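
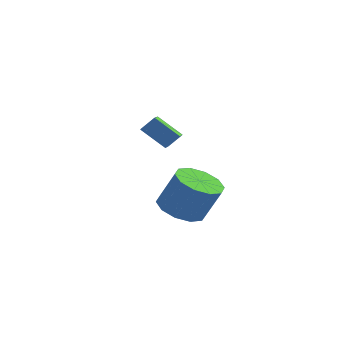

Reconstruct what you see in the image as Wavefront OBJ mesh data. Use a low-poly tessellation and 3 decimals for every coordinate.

v -2.892 2.349 -2.601
v -3.864 2.03 -1.751
v -3.37 3.144 -2.849
v -4.342 2.825 -1.999
v -2.518 2.755 -2.021
v -3.49 2.436 -1.171
v -2.996 3.55 -2.269
v -3.968 3.231 -1.419
v 0.306 -0.809 -3.961
v 1.18 -0.694 -4.389
v 1.868 -0.476 -2.927
v 0.994 -0.591 -2.499
v 0.919 -0.149 -4.348
v 1.606 0.069 -2.886
v 0.424 0.143 -4.159
v 1.111 0.362 -2.697
v -0.116 0.072 -3.894
v 0.571 0.291 -2.432
v -0.495 -0.336 -3.655
v 0.192 -0.117 -2.193
v -0.568 -0.924 -3.533
v 0.12 -0.706 -2.071
v -0.306 -1.469 -3.574
v 0.381 -1.251 -2.112
v 0.189 -1.762 -3.763
v 0.876 -1.543 -2.301
v 0.729 -1.691 -4.028
v 1.416 -1.472 -2.566
v 1.108 -1.283 -4.267
v 1.795 -1.064 -2.805
f 2 4 1
f 5 2 1
f 1 4 3
f 3 5 1
f 2 8 4
f 6 2 5
f 6 8 2
f 4 8 3
f 7 5 3
f 3 8 7
f 7 6 5
f 8 6 7
f 10 9 13
f 10 13 11
f 11 13 14
f 11 14 12
f 13 9 15
f 13 15 14
f 14 15 16
f 14 16 12
f 15 9 17
f 15 17 16
f 16 17 18
f 16 18 12
f 17 9 19
f 17 19 18
f 18 19 20
f 18 20 12
f 19 9 21
f 19 21 20
f 20 21 22
f 20 22 12
f 21 9 23
f 21 23 22
f 22 23 24
f 22 24 12
f 23 9 25
f 23 25 24
f 24 25 26
f 24 26 12
f 25 9 27
f 25 27 26
f 26 27 28
f 26 28 12
f 27 9 29
f 27 29 28
f 28 29 30
f 28 30 12
f 29 9 10
f 29 10 30
f 30 10 11
f 30 11 12



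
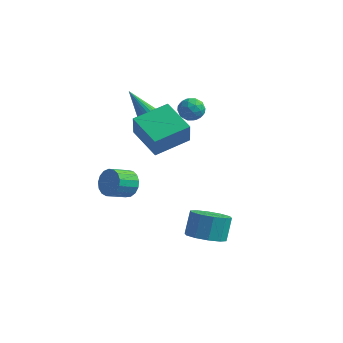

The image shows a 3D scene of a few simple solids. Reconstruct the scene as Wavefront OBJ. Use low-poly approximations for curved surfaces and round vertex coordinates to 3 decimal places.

v -3.444 2.671 1.294
v -3.153 3.171 1.546
v -4.476 2.369 3.086
v -3.367 3.279 1.441
v -3.595 3.283 1.311
v -3.796 3.181 1.177
v -3.936 2.99 1.064
v -3.991 2.745 0.991
v -3.952 2.487 0.97
v -3.824 2.261 1.005
v -3.631 2.106 1.09
v -3.406 2.048 1.211
v -3.187 2.099 1.345
v -3.012 2.248 1.471
v -2.912 2.471 1.566
v -2.904 2.728 1.615
v -2.99 2.976 1.607
v -3.043 -0.362 -2.204
v -2.328 -0.457 -1.682
v -2.882 -1.513 -1.115
v -3.597 -1.418 -1.636
v -2.585 -0.202 -1.458
v -3.139 -1.257 -0.891
v -2.947 0.017 -1.404
v -3.5 -1.039 -0.837
v -3.33 0.148 -1.534
v -3.884 -0.907 -0.967
v -3.648 0.163 -1.817
v -4.202 -0.892 -1.25
v -3.828 0.058 -2.188
v -4.382 -0.998 -1.621
v -3.827 -0.144 -2.564
v -4.381 -1.2 -1.996
v -3.647 -0.396 -2.856
v -4.201 -1.451 -2.289
v -3.329 -0.64 -2.999
v -3.883 -1.695 -2.432
v -2.945 -0.82 -2.96
v -3.499 -1.876 -2.393
v -2.583 -0.896 -2.748
v -3.137 -1.951 -2.181
v -2.327 -0.849 -2.411
v -2.881 -1.905 -1.843
v -2.235 -0.691 -2.026
v -2.789 -1.746 -1.459
v -1.54 3.271 2.567
v -0.794 3.518 2.714
v -1.086 2.122 2.186
v -0.34 2.369 2.333
v -0.846 2.245 2.938
v -1.127 2.955 3.174
v -0.753 2.685 1.726
v -1.034 3.395 1.962
v -0.308 3.155 2.194
v -0.366 2.883 2.944
v -1.514 2.757 1.956
v -1.572 2.485 2.706
v -1.207 3.495 2.674
v -0.673 2.145 2.226
v -0.971 2.072 2.582
v -0.532 2.217 2.668
v -1.403 3.165 2.945
v -0.965 3.309 3.031
v -0.995 2.561 3.163
v -0.915 2.331 1.869
v -0.477 2.475 1.955
v -1.348 3.423 2.232
v -0.909 3.568 2.318
v -0.885 3.079 1.737
v -0.483 3.427 2.455
v -0.216 2.752 2.231
v -0.458 2.938 1.874
v -0.623 3.355 2.013
v -0.517 3.267 2.895
v -0.25 2.592 2.671
v -0.547 2.519 3.027
v -0.712 2.937 3.166
v -0.231 3.054 2.59
v -1.63 3.048 2.229
v -1.363 2.373 2.005
v -1.168 2.703 1.734
v -1.333 3.121 1.873
v -1.664 2.888 2.669
v -1.397 2.213 2.445
v -1.257 2.285 2.887
v -1.422 2.702 3.026
v -1.649 2.586 2.31
v 3.154 -3.471 -2.298
v 4.147 -3.813 -2.047
v 4.079 -3.091 -0.792
v 3.086 -2.749 -1.042
v 4.205 -3.236 -2.377
v 4.137 -2.514 -1.121
v 3.861 -2.748 -2.676
v 3.794 -2.026 -1.42
v 3.248 -2.536 -2.83
v 3.18 -1.814 -1.575
v 2.598 -2.682 -2.782
v 2.53 -1.96 -1.526
v 2.161 -3.129 -2.548
v 2.093 -2.407 -1.293
v 2.103 -3.706 -2.219
v 2.035 -2.984 -0.963
v 2.446 -4.194 -1.92
v 2.379 -3.472 -0.664
v 3.06 -4.406 -1.765
v 2.992 -3.684 -0.51
v 3.71 -4.26 -1.814
v 3.642 -3.538 -0.558
v -3.361 0.841 1.055
v -3.071 0.289 2.507
v -2.258 2.65 1.524
v -1.968 2.098 2.976
v -1.552 -0.078 0.344
v -1.262 -0.63 1.796
v -0.449 1.731 0.813
v -0.159 1.179 2.265
f 2 1 4
f 2 4 3
f 4 1 5
f 4 5 3
f 5 1 6
f 5 6 3
f 6 1 7
f 6 7 3
f 7 1 8
f 7 8 3
f 8 1 9
f 8 9 3
f 9 1 10
f 9 10 3
f 10 1 11
f 10 11 3
f 11 1 12
f 11 12 3
f 12 1 13
f 12 13 3
f 13 1 14
f 13 14 3
f 14 1 15
f 14 15 3
f 15 1 16
f 15 16 3
f 16 1 17
f 16 17 3
f 17 1 2
f 17 2 3
f 19 18 22
f 19 22 20
f 20 22 23
f 20 23 21
f 22 18 24
f 22 24 23
f 23 24 25
f 23 25 21
f 24 18 26
f 24 26 25
f 25 26 27
f 25 27 21
f 26 18 28
f 26 28 27
f 27 28 29
f 27 29 21
f 28 18 30
f 28 30 29
f 29 30 31
f 29 31 21
f 30 18 32
f 30 32 31
f 31 32 33
f 31 33 21
f 32 18 34
f 32 34 33
f 33 34 35
f 33 35 21
f 34 18 36
f 34 36 35
f 35 36 37
f 35 37 21
f 36 18 38
f 36 38 37
f 37 38 39
f 37 39 21
f 38 18 40
f 38 40 39
f 39 40 41
f 39 41 21
f 40 18 42
f 40 42 41
f 41 42 43
f 41 43 21
f 42 18 44
f 42 44 43
f 43 44 45
f 43 45 21
f 44 18 19
f 44 19 45
f 45 19 20
f 45 20 21
f 46 83 62
f 83 57 86
f 62 86 51
f 83 86 62
f 46 62 58
f 62 51 63
f 58 63 47
f 62 63 58
f 46 58 67
f 58 47 68
f 67 68 53
f 58 68 67
f 46 67 79
f 67 53 82
f 79 82 56
f 67 82 79
f 46 79 83
f 79 56 87
f 83 87 57
f 79 87 83
f 47 63 74
f 63 51 77
f 74 77 55
f 63 77 74
f 51 86 64
f 86 57 85
f 64 85 50
f 86 85 64
f 57 87 84
f 87 56 80
f 84 80 48
f 87 80 84
f 56 82 81
f 82 53 69
f 81 69 52
f 82 69 81
f 53 68 73
f 68 47 70
f 73 70 54
f 68 70 73
f 49 75 61
f 75 55 76
f 61 76 50
f 75 76 61
f 49 61 59
f 61 50 60
f 59 60 48
f 61 60 59
f 49 59 66
f 59 48 65
f 66 65 52
f 59 65 66
f 49 66 71
f 66 52 72
f 71 72 54
f 66 72 71
f 49 71 75
f 71 54 78
f 75 78 55
f 71 78 75
f 50 76 64
f 76 55 77
f 64 77 51
f 76 77 64
f 48 60 84
f 60 50 85
f 84 85 57
f 60 85 84
f 52 65 81
f 65 48 80
f 81 80 56
f 65 80 81
f 54 72 73
f 72 52 69
f 73 69 53
f 72 69 73
f 55 78 74
f 78 54 70
f 74 70 47
f 78 70 74
f 89 88 92
f 89 92 90
f 90 92 93
f 90 93 91
f 92 88 94
f 92 94 93
f 93 94 95
f 93 95 91
f 94 88 96
f 94 96 95
f 95 96 97
f 95 97 91
f 96 88 98
f 96 98 97
f 97 98 99
f 97 99 91
f 98 88 100
f 98 100 99
f 99 100 101
f 99 101 91
f 100 88 102
f 100 102 101
f 101 102 103
f 101 103 91
f 102 88 104
f 102 104 103
f 103 104 105
f 103 105 91
f 104 88 106
f 104 106 105
f 105 106 107
f 105 107 91
f 106 88 108
f 106 108 107
f 107 108 109
f 107 109 91
f 108 88 89
f 108 89 109
f 109 89 90
f 109 90 91
f 111 113 110
f 114 111 110
f 110 113 112
f 112 114 110
f 111 117 113
f 115 111 114
f 115 117 111
f 113 117 112
f 116 114 112
f 112 117 116
f 116 115 114
f 117 115 116



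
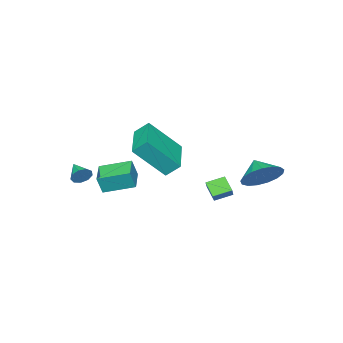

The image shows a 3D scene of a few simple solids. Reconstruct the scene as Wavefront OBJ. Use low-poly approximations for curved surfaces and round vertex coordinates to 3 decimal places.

v 1.451 -1.026 1.231
v 1.136 -0.438 1.835
v 0.416 0.025 -0.333
v 0.101 0.614 0.27
v 3.139 0.186 0.93
v 2.824 0.775 1.533
v 2.104 1.238 -0.635
v 1.789 1.826 -0.031
v -0.017 -1.999 -2.246
v 0.243 -2.133 -1.321
v 1.081 -1.239 -2.444
v 1.341 -1.373 -1.519
v 0.799 -3.287 -2.661
v 1.059 -3.421 -1.736
v 1.897 -2.527 -2.859
v 2.157 -2.661 -1.934
v 2.893 -2.913 -1.541
v 3.112 -3.197 -1.944
v 2.447 -3.767 -1.179
v 3.34 -3.194 -1.654
v 3.36 -3.059 -1.311
v 3.161 -2.855 -1.075
v 2.837 -2.679 -1.057
v 2.54 -2.611 -1.266
v 2.408 -2.685 -1.603
v 2.503 -2.865 -1.911
v 2.781 -3.068 -2.046
v -2.739 3.081 -1.975
v -2.153 3.448 -1.158
v -3.181 2.299 -1.305
v -2.587 3.719 -1.129
v -3.056 3.843 -1.293
v -3.452 3.793 -1.614
v -3.685 3.579 -2.017
v -3.701 3.252 -2.41
v -3.497 2.885 -2.704
v -3.119 2.563 -2.83
v -2.654 2.36 -2.761
v -2.209 2.322 -2.511
v -1.885 2.458 -2.138
v -1.756 2.737 -1.728
v -1.853 3.094 -1.374
v -2.901 0.269 -4.432
v -3.171 -0.349 -3.805
v -3.584 0.883 -4.12
v -3.853 0.265 -3.493
v -2.287 0.635 -3.807
v -2.556 0.017 -3.18
v -2.969 1.249 -3.495
v -3.239 0.631 -2.868
f 2 4 1
f 5 2 1
f 1 4 3
f 3 5 1
f 2 8 4
f 6 2 5
f 6 8 2
f 4 8 3
f 7 5 3
f 3 8 7
f 7 6 5
f 8 6 7
f 10 12 9
f 13 10 9
f 9 12 11
f 11 13 9
f 10 16 12
f 14 10 13
f 14 16 10
f 12 16 11
f 15 13 11
f 11 16 15
f 15 14 13
f 16 14 15
f 18 17 20
f 18 20 19
f 20 17 21
f 20 21 19
f 21 17 22
f 21 22 19
f 22 17 23
f 22 23 19
f 23 17 24
f 23 24 19
f 24 17 25
f 24 25 19
f 25 17 26
f 25 26 19
f 26 17 27
f 26 27 19
f 27 17 18
f 27 18 19
f 29 28 31
f 29 31 30
f 31 28 32
f 31 32 30
f 32 28 33
f 32 33 30
f 33 28 34
f 33 34 30
f 34 28 35
f 34 35 30
f 35 28 36
f 35 36 30
f 36 28 37
f 36 37 30
f 37 28 38
f 37 38 30
f 38 28 39
f 38 39 30
f 39 28 40
f 39 40 30
f 40 28 41
f 40 41 30
f 41 28 42
f 41 42 30
f 42 28 29
f 42 29 30
f 44 46 43
f 47 44 43
f 43 46 45
f 45 47 43
f 44 50 46
f 48 44 47
f 48 50 44
f 46 50 45
f 49 47 45
f 45 50 49
f 49 48 47
f 50 48 49



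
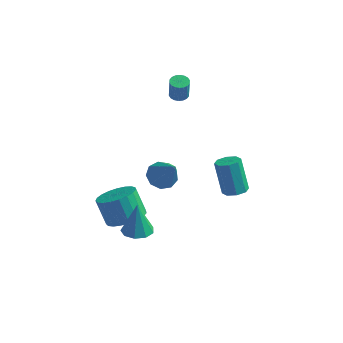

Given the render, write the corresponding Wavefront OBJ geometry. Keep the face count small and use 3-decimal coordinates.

v -1.51 -3.289 -3.709
v -0.839 -3.753 -3.628
v -1.59 -3.091 -1.911
v -0.694 -3.214 -3.681
v -0.931 -2.71 -3.747
v -1.439 -2.477 -3.795
v -1.98 -2.624 -3.803
v -2.301 -3.082 -3.767
v -2.252 -3.637 -3.703
v -1.856 -4.03 -3.642
v -1.298 -4.075 -3.613
v -2.839 -1.753 -4.522
v -2.286 -2.55 -4.07
v -2.989 -2.264 -2.707
v -3.541 -1.467 -3.158
v -2.017 -2.202 -4.004
v -2.72 -1.916 -2.641
v -1.89 -1.777 -4.028
v -2.592 -1.491 -2.664
v -1.927 -1.347 -4.137
v -2.629 -1.061 -2.774
v -2.121 -0.987 -4.312
v -2.824 -0.701 -2.949
v -2.44 -0.76 -4.524
v -3.142 -0.474 -3.161
v -2.827 -0.705 -4.736
v -3.53 -0.419 -3.372
v -3.217 -0.83 -4.91
v -3.919 -0.544 -3.547
v -3.541 -1.116 -5.017
v -4.244 -0.83 -3.654
v -3.744 -1.511 -5.039
v -4.446 -1.225 -3.675
v -3.79 -1.949 -4.971
v -4.493 -1.663 -3.608
v -3.672 -2.352 -4.825
v -4.374 -2.066 -3.462
v -3.41 -2.652 -4.627
v -4.112 -2.366 -3.264
v -3.049 -2.796 -4.411
v -3.751 -2.51 -3.048
v -2.651 -2.76 -4.214
v -3.354 -2.474 -2.85
v -2.405 3.705 1.188
v -1.978 4.002 1.193
v -1.848 3.792 2.398
v -2.275 3.495 2.392
v -2.147 4.154 1.238
v -2.017 3.944 2.443
v -2.367 4.217 1.273
v -2.237 4.007 2.478
v -2.595 4.178 1.291
v -2.465 3.968 2.495
v -2.785 4.046 1.288
v -2.655 3.836 2.493
v -2.899 3.846 1.266
v -2.769 3.636 2.47
v -2.916 3.619 1.228
v -2.786 3.408 2.433
v -2.832 3.408 1.182
v -2.702 3.198 2.387
v -2.663 3.256 1.137
v -2.533 3.046 2.342
v -2.443 3.193 1.102
v -2.313 2.983 2.307
v -2.215 3.232 1.085
v -2.085 3.022 2.289
v -2.025 3.364 1.087
v -1.895 3.154 2.292
v -1.911 3.564 1.11
v -1.781 3.354 2.314
v -1.894 3.792 1.147
v -1.764 3.581 2.352
v 1.978 0.713 -2.614
v 2.548 1.066 -2.499
v 1.951 1.44 -0.691
v 1.382 1.087 -0.806
v 2.164 1.363 -2.687
v 1.567 1.737 -0.879
v 1.672 1.279 -2.832
v 1.075 1.653 -1.025
v 1.359 0.864 -2.85
v 0.762 1.238 -1.042
v 1.409 0.36 -2.729
v 0.812 0.734 -0.921
v 1.793 0.063 -2.541
v 1.196 0.437 -0.733
v 2.285 0.147 -2.395
v 1.688 0.521 -0.588
v 2.598 0.562 -2.378
v 2.001 0.936 -0.57
v -2.169 1.076 -3.171
v -1.544 0.81 -3.698
v -1.091 0.324 -1.509
v -1.436 1.36 -3.519
v -1.671 1.777 -3.177
v -2.14 1.866 -2.833
v -2.622 1.586 -2.647
v -2.893 1.067 -2.706
v -2.825 0.552 -2.983
v -2.45 0.283 -3.348
v -1.944 0.385 -3.63
f 2 1 4
f 2 4 3
f 4 1 5
f 4 5 3
f 5 1 6
f 5 6 3
f 6 1 7
f 6 7 3
f 7 1 8
f 7 8 3
f 8 1 9
f 8 9 3
f 9 1 10
f 9 10 3
f 10 1 11
f 10 11 3
f 11 1 2
f 11 2 3
f 13 12 16
f 13 16 14
f 14 16 17
f 14 17 15
f 16 12 18
f 16 18 17
f 17 18 19
f 17 19 15
f 18 12 20
f 18 20 19
f 19 20 21
f 19 21 15
f 20 12 22
f 20 22 21
f 21 22 23
f 21 23 15
f 22 12 24
f 22 24 23
f 23 24 25
f 23 25 15
f 24 12 26
f 24 26 25
f 25 26 27
f 25 27 15
f 26 12 28
f 26 28 27
f 27 28 29
f 27 29 15
f 28 12 30
f 28 30 29
f 29 30 31
f 29 31 15
f 30 12 32
f 30 32 31
f 31 32 33
f 31 33 15
f 32 12 34
f 32 34 33
f 33 34 35
f 33 35 15
f 34 12 36
f 34 36 35
f 35 36 37
f 35 37 15
f 36 12 38
f 36 38 37
f 37 38 39
f 37 39 15
f 38 12 40
f 38 40 39
f 39 40 41
f 39 41 15
f 40 12 42
f 40 42 41
f 41 42 43
f 41 43 15
f 42 12 13
f 42 13 43
f 43 13 14
f 43 14 15
f 45 44 48
f 45 48 46
f 46 48 49
f 46 49 47
f 48 44 50
f 48 50 49
f 49 50 51
f 49 51 47
f 50 44 52
f 50 52 51
f 51 52 53
f 51 53 47
f 52 44 54
f 52 54 53
f 53 54 55
f 53 55 47
f 54 44 56
f 54 56 55
f 55 56 57
f 55 57 47
f 56 44 58
f 56 58 57
f 57 58 59
f 57 59 47
f 58 44 60
f 58 60 59
f 59 60 61
f 59 61 47
f 60 44 62
f 60 62 61
f 61 62 63
f 61 63 47
f 62 44 64
f 62 64 63
f 63 64 65
f 63 65 47
f 64 44 66
f 64 66 65
f 65 66 67
f 65 67 47
f 66 44 68
f 66 68 67
f 67 68 69
f 67 69 47
f 68 44 70
f 68 70 69
f 69 70 71
f 69 71 47
f 70 44 72
f 70 72 71
f 71 72 73
f 71 73 47
f 72 44 45
f 72 45 73
f 73 45 46
f 73 46 47
f 75 74 78
f 75 78 76
f 76 78 79
f 76 79 77
f 78 74 80
f 78 80 79
f 79 80 81
f 79 81 77
f 80 74 82
f 80 82 81
f 81 82 83
f 81 83 77
f 82 74 84
f 82 84 83
f 83 84 85
f 83 85 77
f 84 74 86
f 84 86 85
f 85 86 87
f 85 87 77
f 86 74 88
f 86 88 87
f 87 88 89
f 87 89 77
f 88 74 90
f 88 90 89
f 89 90 91
f 89 91 77
f 90 74 75
f 90 75 91
f 91 75 76
f 91 76 77
f 93 92 95
f 93 95 94
f 95 92 96
f 95 96 94
f 96 92 97
f 96 97 94
f 97 92 98
f 97 98 94
f 98 92 99
f 98 99 94
f 99 92 100
f 99 100 94
f 100 92 101
f 100 101 94
f 101 92 102
f 101 102 94
f 102 92 93
f 102 93 94



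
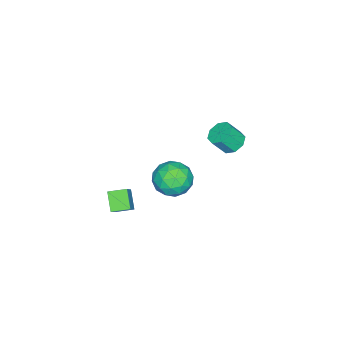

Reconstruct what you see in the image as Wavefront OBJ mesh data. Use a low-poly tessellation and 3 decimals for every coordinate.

v 1.238 -2.556 -4.902
v 0.569 -3.094 -4.121
v 0.778 -1.722 -4.72
v 0.11 -2.259 -3.939
v 2.17 -2.261 -3.901
v 1.502 -2.798 -3.12
v 1.711 -1.426 -3.719
v 1.042 -1.964 -2.938
v -0.219 3.057 1.821
v 0.389 2.974 1.483
v 0.806 2.46 2.362
v 0.199 2.543 2.699
v 0.369 3.432 1.761
v 0.787 2.918 2.639
v 0.005 3.67 2.073
v 0.423 3.156 2.952
v -0.49 3.549 2.238
v -0.072 3.036 3.116
v -0.826 3.14 2.158
v -0.409 2.626 3.037
v -0.807 2.682 1.881
v -0.389 2.168 2.759
v -0.443 2.444 1.568
v -0.025 1.93 2.447
v 0.052 2.564 1.404
v 0.47 2.051 2.282
v -1.725 -0.206 -2.996
v -1.116 0.266 -2.22
v -0.284 -1.006 -3.64
v 0.325 -0.534 -2.864
v -0.4 -1.308 -2.595
v -1.29 -0.813 -2.197
v -0.11 0.073 -3.663
v -1 0.568 -3.265
v -0.118 0.438 -2.632
v -0.297 -0.415 -1.972
v -1.103 -0.325 -3.888
v -1.282 -1.178 -3.228
v -1.547 0.1 -2.551
v 0.147 -0.84 -3.309
v -0.279 -1.295 -3.151
v 0.079 -1.018 -2.695
v -1.649 -0.534 -2.538
v -1.291 -0.257 -2.082
v -0.871 -1.182 -2.303
v -0.109 -0.483 -3.778
v 0.249 -0.206 -3.322
v -1.479 0.278 -3.165
v -1.121 0.555 -2.709
v -0.529 0.442 -3.557
v -0.602 0.479 -2.337
v 0.245 0.009 -2.716
v -0.011 0.366 -3.186
v -0.534 0.656 -2.952
v -0.707 -0.023 -1.95
v 0.139 -0.493 -2.328
v -0.287 -0.948 -2.17
v -0.81 -0.657 -1.936
v -0.121 0.079 -2.192
v -1.539 -0.247 -3.532
v -0.693 -0.717 -3.91
v -0.59 -0.083 -3.924
v -1.113 0.208 -3.69
v -1.645 -0.749 -3.144
v -0.798 -1.219 -3.523
v -0.866 -1.396 -2.908
v -1.389 -1.106 -2.674
v -1.279 -0.819 -3.668
f 2 4 1
f 5 2 1
f 1 4 3
f 3 5 1
f 2 8 4
f 6 2 5
f 6 8 2
f 4 8 3
f 7 5 3
f 3 8 7
f 7 6 5
f 8 6 7
f 10 9 13
f 10 13 11
f 11 13 14
f 11 14 12
f 13 9 15
f 13 15 14
f 14 15 16
f 14 16 12
f 15 9 17
f 15 17 16
f 16 17 18
f 16 18 12
f 17 9 19
f 17 19 18
f 18 19 20
f 18 20 12
f 19 9 21
f 19 21 20
f 20 21 22
f 20 22 12
f 21 9 23
f 21 23 22
f 22 23 24
f 22 24 12
f 23 9 25
f 23 25 24
f 24 25 26
f 24 26 12
f 25 9 10
f 25 10 26
f 26 10 11
f 26 11 12
f 27 64 43
f 64 38 67
f 43 67 32
f 64 67 43
f 27 43 39
f 43 32 44
f 39 44 28
f 43 44 39
f 27 39 48
f 39 28 49
f 48 49 34
f 39 49 48
f 27 48 60
f 48 34 63
f 60 63 37
f 48 63 60
f 27 60 64
f 60 37 68
f 64 68 38
f 60 68 64
f 28 44 55
f 44 32 58
f 55 58 36
f 44 58 55
f 32 67 45
f 67 38 66
f 45 66 31
f 67 66 45
f 38 68 65
f 68 37 61
f 65 61 29
f 68 61 65
f 37 63 62
f 63 34 50
f 62 50 33
f 63 50 62
f 34 49 54
f 49 28 51
f 54 51 35
f 49 51 54
f 30 56 42
f 56 36 57
f 42 57 31
f 56 57 42
f 30 42 40
f 42 31 41
f 40 41 29
f 42 41 40
f 30 40 47
f 40 29 46
f 47 46 33
f 40 46 47
f 30 47 52
f 47 33 53
f 52 53 35
f 47 53 52
f 30 52 56
f 52 35 59
f 56 59 36
f 52 59 56
f 31 57 45
f 57 36 58
f 45 58 32
f 57 58 45
f 29 41 65
f 41 31 66
f 65 66 38
f 41 66 65
f 33 46 62
f 46 29 61
f 62 61 37
f 46 61 62
f 35 53 54
f 53 33 50
f 54 50 34
f 53 50 54
f 36 59 55
f 59 35 51
f 55 51 28
f 59 51 55



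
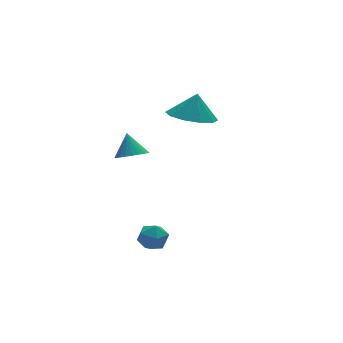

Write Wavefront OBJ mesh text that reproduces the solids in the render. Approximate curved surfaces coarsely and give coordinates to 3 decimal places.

v -2.199 -1.061 -2.465
v -1.867 -0.502 -2.517
v -1.533 -1.518 -3.143
v -1.201 -0.959 -3.195
v -1.185 -1.297 -2.638
v -1.597 -1.015 -2.219
v -1.803 -1.005 -3.441
v -2.215 -0.723 -3.022
v -1.623 -0.467 -3.12
v -1.241 -0.648 -2.623
v -2.159 -1.372 -3.037
v -1.777 -1.553 -2.54
v -0.953 2.892 -0.91
v -0.435 2.528 -0.693
v -0.927 3.468 -0.01
v -0.312 2.72 -0.82
v -0.287 2.939 -0.961
v -0.363 3.151 -1.094
v -0.529 3.323 -1.199
v -0.76 3.429 -1.26
v -1.02 3.454 -1.268
v -1.27 3.393 -1.222
v -1.472 3.256 -1.128
v -1.595 3.063 -1.001
v -1.62 2.844 -0.86
v -1.543 2.633 -0.727
v -1.377 2.46 -0.622
v -1.146 2.354 -0.56
v -0.886 2.329 -0.552
v -0.636 2.39 -0.599
v 1.884 3.75 0.119
v 2.8 3.3 -0.08
v 2.216 3.95 1.201
v 2.854 3.927 -0.212
v 2.536 4.486 -0.218
v 1.97 4.764 -0.096
v 1.37 4.654 0.109
v 0.967 4.199 0.317
v 0.914 3.573 0.45
v 1.231 3.014 0.456
v 1.797 2.736 0.333
v 2.397 2.845 0.129
f 1 12 6
f 1 6 2
f 1 2 8
f 1 8 11
f 1 11 12
f 2 6 10
f 6 12 5
f 12 11 3
f 11 8 7
f 8 2 9
f 4 10 5
f 4 5 3
f 4 3 7
f 4 7 9
f 4 9 10
f 5 10 6
f 3 5 12
f 7 3 11
f 9 7 8
f 10 9 2
f 14 13 16
f 14 16 15
f 16 13 17
f 16 17 15
f 17 13 18
f 17 18 15
f 18 13 19
f 18 19 15
f 19 13 20
f 19 20 15
f 20 13 21
f 20 21 15
f 21 13 22
f 21 22 15
f 22 13 23
f 22 23 15
f 23 13 24
f 23 24 15
f 24 13 25
f 24 25 15
f 25 13 26
f 25 26 15
f 26 13 27
f 26 27 15
f 27 13 28
f 27 28 15
f 28 13 29
f 28 29 15
f 29 13 30
f 29 30 15
f 30 13 14
f 30 14 15
f 32 31 34
f 32 34 33
f 34 31 35
f 34 35 33
f 35 31 36
f 35 36 33
f 36 31 37
f 36 37 33
f 37 31 38
f 37 38 33
f 38 31 39
f 38 39 33
f 39 31 40
f 39 40 33
f 40 31 41
f 40 41 33
f 41 31 42
f 41 42 33
f 42 31 32
f 42 32 33



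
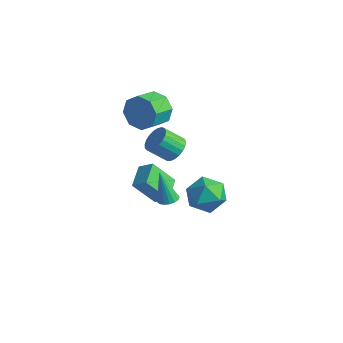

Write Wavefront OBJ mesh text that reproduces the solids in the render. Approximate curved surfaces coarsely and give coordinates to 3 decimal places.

v 2.119 1.758 2.041
v 2.892 1.505 2.848
v 2.068 -0.025 1.532
v 2.841 -0.278 2.339
v 1.78 0.036 2.639
v 1.812 1.137 2.954
v 3.148 0.343 1.426
v 3.18 1.444 1.741
v 3.528 0.63 2.468
v 2.682 0.441 3.218
v 2.278 1.039 1.162
v 1.432 0.85 1.912
v 0.113 0.448 0.513
v 0.566 0.102 0.623
v -0.413 0.352 2.367
v 0.665 0.358 0.665
v 0.639 0.634 0.671
v 0.492 0.868 0.642
v 0.258 1.005 0.582
v -0.009 1.014 0.507
v -0.248 0.894 0.433
v -0.404 0.672 0.377
v -0.442 0.398 0.353
v -0.353 0.135 0.365
v -0.157 -0.056 0.41
v 0.101 -0.131 0.48
v 0.362 -0.074 0.557
v -3.991 3.616 3.502
v -3.579 3.974 4.445
v -3.437 2.662 4.881
v -3.849 2.304 3.938
v -4.409 3.892 4.47
v -4.266 2.58 4.906
v -4.994 3.648 3.928
v -4.851 2.336 4.364
v -4.992 3.385 3.136
v -4.849 2.073 3.572
v -4.403 3.258 2.559
v -4.261 1.946 2.995
v -3.574 3.34 2.534
v -3.431 2.028 2.97
v -2.989 3.584 3.076
v -2.846 2.272 3.512
v -2.991 3.847 3.868
v -2.848 2.535 4.304
v -1.768 1.334 -1.475
v -2.476 0.404 0.01
v -2.475 2.501 -1.081
v -3.183 1.571 0.404
v -1.017 1.609 -0.944
v -1.725 0.679 0.541
v -1.724 2.776 -0.55
v -2.432 1.846 0.935
v -1.666 2.717 2.044
v -0.961 2.568 2.435
v -1.629 1.795 3.347
v -2.334 1.943 2.956
v -1.071 2.85 2.592
v -1.739 2.077 3.505
v -1.285 3.108 2.655
v -1.953 2.335 3.567
v -1.564 3.299 2.612
v -2.232 2.526 3.524
v -1.861 3.389 2.471
v -2.529 2.616 3.383
v -2.124 3.363 2.256
v -2.792 2.589 3.168
v -2.308 3.225 2.004
v -2.976 2.451 2.916
v -2.381 2.999 1.759
v -3.049 2.226 2.672
v -2.331 2.724 1.564
v -2.999 1.951 2.476
v -2.165 2.448 1.451
v -2.833 1.675 2.363
v -1.913 2.219 1.441
v -2.581 1.445 2.353
v -1.618 2.075 1.535
v -2.286 1.302 2.448
v -1.332 2.043 1.717
v -2 1.269 2.63
v -1.103 2.127 1.956
v -1.771 1.353 2.868
v -0.972 2.313 2.21
v -1.64 1.539 3.122
f 1 12 6
f 1 6 2
f 1 2 8
f 1 8 11
f 1 11 12
f 2 6 10
f 6 12 5
f 12 11 3
f 11 8 7
f 8 2 9
f 4 10 5
f 4 5 3
f 4 3 7
f 4 7 9
f 4 9 10
f 5 10 6
f 3 5 12
f 7 3 11
f 9 7 8
f 10 9 2
f 14 13 16
f 14 16 15
f 16 13 17
f 16 17 15
f 17 13 18
f 17 18 15
f 18 13 19
f 18 19 15
f 19 13 20
f 19 20 15
f 20 13 21
f 20 21 15
f 21 13 22
f 21 22 15
f 22 13 23
f 22 23 15
f 23 13 24
f 23 24 15
f 24 13 25
f 24 25 15
f 25 13 26
f 25 26 15
f 26 13 27
f 26 27 15
f 27 13 14
f 27 14 15
f 29 28 32
f 29 32 30
f 30 32 33
f 30 33 31
f 32 28 34
f 32 34 33
f 33 34 35
f 33 35 31
f 34 28 36
f 34 36 35
f 35 36 37
f 35 37 31
f 36 28 38
f 36 38 37
f 37 38 39
f 37 39 31
f 38 28 40
f 38 40 39
f 39 40 41
f 39 41 31
f 40 28 42
f 40 42 41
f 41 42 43
f 41 43 31
f 42 28 44
f 42 44 43
f 43 44 45
f 43 45 31
f 44 28 29
f 44 29 45
f 45 29 30
f 45 30 31
f 47 49 46
f 50 47 46
f 46 49 48
f 48 50 46
f 47 53 49
f 51 47 50
f 51 53 47
f 49 53 48
f 52 50 48
f 48 53 52
f 52 51 50
f 53 51 52
f 55 54 58
f 55 58 56
f 56 58 59
f 56 59 57
f 58 54 60
f 58 60 59
f 59 60 61
f 59 61 57
f 60 54 62
f 60 62 61
f 61 62 63
f 61 63 57
f 62 54 64
f 62 64 63
f 63 64 65
f 63 65 57
f 64 54 66
f 64 66 65
f 65 66 67
f 65 67 57
f 66 54 68
f 66 68 67
f 67 68 69
f 67 69 57
f 68 54 70
f 68 70 69
f 69 70 71
f 69 71 57
f 70 54 72
f 70 72 71
f 71 72 73
f 71 73 57
f 72 54 74
f 72 74 73
f 73 74 75
f 73 75 57
f 74 54 76
f 74 76 75
f 75 76 77
f 75 77 57
f 76 54 78
f 76 78 77
f 77 78 79
f 77 79 57
f 78 54 80
f 78 80 79
f 79 80 81
f 79 81 57
f 80 54 82
f 80 82 81
f 81 82 83
f 81 83 57
f 82 54 84
f 82 84 83
f 83 84 85
f 83 85 57
f 84 54 55
f 84 55 85
f 85 55 56
f 85 56 57



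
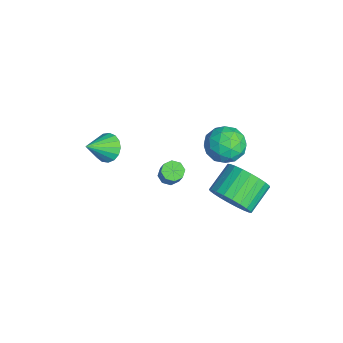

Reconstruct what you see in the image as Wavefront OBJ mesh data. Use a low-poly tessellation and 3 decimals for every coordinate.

v -0.994 2.756 0.654
v -0.102 2.852 1.202
v -0.938 1.068 0.858
v -0.046 1.164 1.406
v -0.952 1.51 1.811
v -0.987 2.554 1.685
v -0.053 1.366 0.375
v -0.088 2.41 0.249
v 0.479 1.993 1.03
v -0.076 2.082 1.918
v -0.964 1.838 0.142
v -1.519 1.927 1.03
v -0.553 2.952 0.91
v -0.487 0.968 1.15
v -1.02 1.171 1.388
v -0.496 1.228 1.711
v -1.073 2.777 1.194
v -0.549 2.833 1.517
v -1.049 2.045 1.875
v -0.491 1.087 0.543
v 0.033 1.143 0.866
v -0.544 2.692 0.349
v -0.02 2.749 0.672
v 0.009 1.875 0.185
v 0.313 2.504 1.131
v 0.346 1.511 1.251
v 0.342 1.631 0.645
v 0.322 2.244 0.571
v -0.014 2.556 1.653
v 0.019 1.564 1.773
v -0.514 1.767 2.011
v -0.534 2.381 1.937
v 0.328 2.051 1.552
v -1.059 2.356 0.287
v -1.026 1.364 0.407
v -0.506 1.539 0.123
v -0.526 2.153 0.049
v -1.386 2.409 0.809
v -1.353 1.416 0.929
v -1.362 1.676 1.489
v -1.382 2.289 1.415
v -1.368 1.869 0.508
v 3.15 1.396 0.793
v 3.81 1.331 1.67
v 2.911 2.359 2.424
v 2.25 2.424 1.547
v 3.993 1.651 1.451
v 3.094 2.68 2.205
v 4.048 1.933 1.132
v 3.149 2.961 1.885
v 3.966 2.133 0.761
v 3.066 3.161 1.515
v 3.759 2.22 0.395
v 2.86 3.249 1.149
v 3.46 2.183 0.09
v 2.561 3.211 0.843
v 3.114 2.025 -0.108
v 2.214 3.053 0.645
v 2.773 1.771 -0.169
v 1.873 2.8 0.584
v 2.489 1.461 -0.084
v 1.59 2.489 0.67
v 2.306 1.14 0.135
v 1.407 2.169 0.889
v 2.251 0.859 0.455
v 1.352 1.887 1.208
v 2.334 0.659 0.825
v 1.434 1.687 1.579
v 2.54 0.571 1.191
v 1.641 1.6 1.945
v 2.839 0.609 1.497
v 1.94 1.637 2.25
v 3.186 0.767 1.695
v 2.286 1.795 2.448
v 3.527 1.02 1.756
v 2.627 2.049 2.509
v 0.044 -0.722 -0.174
v 0.51 -0.748 -0.465
v 1.142 -0.705 0.542
v 0.676 -0.678 0.834
v 0.382 -0.352 -0.402
v 1.014 -0.309 0.606
v 0.056 -0.173 -0.205
v 0.688 -0.129 0.802
v -0.277 -0.315 0.01
v 0.355 -0.271 1.017
v -0.422 -0.695 0.118
v 0.21 -0.652 1.125
v -0.294 -1.091 0.054
v 0.338 -1.048 1.062
v 0.032 -1.271 -0.142
v 0.664 -1.227 0.865
v 0.365 -1.129 -0.357
v 0.997 -1.085 0.65
v -2.283 -3.202 -0.035
v -1.884 -3.526 -0.648
v -1.697 -4.278 0.915
v -1.639 -3.268 -0.506
v -1.542 -2.995 -0.256
v -1.615 -2.769 0.044
v -1.84 -2.642 0.327
v -2.167 -2.644 0.526
v -2.52 -2.773 0.597
v -2.819 -3.001 0.523
v -2.995 -3.275 0.322
v -3.008 -3.532 0.038
v -2.854 -3.713 -0.262
v -2.57 -3.778 -0.51
v -2.22 -3.71 -0.65
f 1 38 17
f 38 12 41
f 17 41 6
f 38 41 17
f 1 17 13
f 17 6 18
f 13 18 2
f 17 18 13
f 1 13 22
f 13 2 23
f 22 23 8
f 13 23 22
f 1 22 34
f 22 8 37
f 34 37 11
f 22 37 34
f 1 34 38
f 34 11 42
f 38 42 12
f 34 42 38
f 2 18 29
f 18 6 32
f 29 32 10
f 18 32 29
f 6 41 19
f 41 12 40
f 19 40 5
f 41 40 19
f 12 42 39
f 42 11 35
f 39 35 3
f 42 35 39
f 11 37 36
f 37 8 24
f 36 24 7
f 37 24 36
f 8 23 28
f 23 2 25
f 28 25 9
f 23 25 28
f 4 30 16
f 30 10 31
f 16 31 5
f 30 31 16
f 4 16 14
f 16 5 15
f 14 15 3
f 16 15 14
f 4 14 21
f 14 3 20
f 21 20 7
f 14 20 21
f 4 21 26
f 21 7 27
f 26 27 9
f 21 27 26
f 4 26 30
f 26 9 33
f 30 33 10
f 26 33 30
f 5 31 19
f 31 10 32
f 19 32 6
f 31 32 19
f 3 15 39
f 15 5 40
f 39 40 12
f 15 40 39
f 7 20 36
f 20 3 35
f 36 35 11
f 20 35 36
f 9 27 28
f 27 7 24
f 28 24 8
f 27 24 28
f 10 33 29
f 33 9 25
f 29 25 2
f 33 25 29
f 44 43 47
f 44 47 45
f 45 47 48
f 45 48 46
f 47 43 49
f 47 49 48
f 48 49 50
f 48 50 46
f 49 43 51
f 49 51 50
f 50 51 52
f 50 52 46
f 51 43 53
f 51 53 52
f 52 53 54
f 52 54 46
f 53 43 55
f 53 55 54
f 54 55 56
f 54 56 46
f 55 43 57
f 55 57 56
f 56 57 58
f 56 58 46
f 57 43 59
f 57 59 58
f 58 59 60
f 58 60 46
f 59 43 61
f 59 61 60
f 60 61 62
f 60 62 46
f 61 43 63
f 61 63 62
f 62 63 64
f 62 64 46
f 63 43 65
f 63 65 64
f 64 65 66
f 64 66 46
f 65 43 67
f 65 67 66
f 66 67 68
f 66 68 46
f 67 43 69
f 67 69 68
f 68 69 70
f 68 70 46
f 69 43 71
f 69 71 70
f 70 71 72
f 70 72 46
f 71 43 73
f 71 73 72
f 72 73 74
f 72 74 46
f 73 43 75
f 73 75 74
f 74 75 76
f 74 76 46
f 75 43 44
f 75 44 76
f 76 44 45
f 76 45 46
f 78 77 81
f 78 81 79
f 79 81 82
f 79 82 80
f 81 77 83
f 81 83 82
f 82 83 84
f 82 84 80
f 83 77 85
f 83 85 84
f 84 85 86
f 84 86 80
f 85 77 87
f 85 87 86
f 86 87 88
f 86 88 80
f 87 77 89
f 87 89 88
f 88 89 90
f 88 90 80
f 89 77 91
f 89 91 90
f 90 91 92
f 90 92 80
f 91 77 93
f 91 93 92
f 92 93 94
f 92 94 80
f 93 77 78
f 93 78 94
f 94 78 79
f 94 79 80
f 96 95 98
f 96 98 97
f 98 95 99
f 98 99 97
f 99 95 100
f 99 100 97
f 100 95 101
f 100 101 97
f 101 95 102
f 101 102 97
f 102 95 103
f 102 103 97
f 103 95 104
f 103 104 97
f 104 95 105
f 104 105 97
f 105 95 106
f 105 106 97
f 106 95 107
f 106 107 97
f 107 95 108
f 107 108 97
f 108 95 109
f 108 109 97
f 109 95 96
f 109 96 97



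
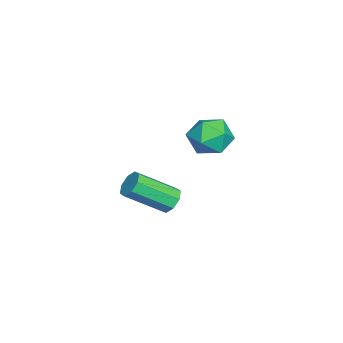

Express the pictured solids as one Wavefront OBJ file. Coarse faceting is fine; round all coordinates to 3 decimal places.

v 2.696 2.305 1.946
v 3.326 2.924 1.974
v 3.674 1.296 2.206
v 4.304 1.915 2.234
v 3.695 1.875 2.873
v 3.091 2.499 2.712
v 3.909 1.721 1.468
v 3.305 2.345 1.307
v 4.076 2.563 1.679
v 3.944 2.658 2.547
v 3.056 1.562 1.633
v 2.924 1.657 2.501
v 1.834 0.508 -2.437
v 2.399 0.676 -2.453
v 2.851 -0.739 -1.42
v 2.286 -0.908 -1.403
v 2.174 0.858 -2.106
v 2.627 -0.557 -1.073
v 1.75 0.834 -1.952
v 2.203 -0.581 -0.919
v 1.375 0.62 -2.083
v 1.828 -0.796 -1.049
v 1.269 0.339 -2.42
v 1.721 -1.076 -1.387
v 1.493 0.157 -2.767
v 1.946 -1.258 -1.734
v 1.917 0.181 -2.921
v 2.37 -1.234 -1.888
v 2.292 0.396 -2.791
v 2.745 -1.02 -1.757
f 1 12 6
f 1 6 2
f 1 2 8
f 1 8 11
f 1 11 12
f 2 6 10
f 6 12 5
f 12 11 3
f 11 8 7
f 8 2 9
f 4 10 5
f 4 5 3
f 4 3 7
f 4 7 9
f 4 9 10
f 5 10 6
f 3 5 12
f 7 3 11
f 9 7 8
f 10 9 2
f 14 13 17
f 14 17 15
f 15 17 18
f 15 18 16
f 17 13 19
f 17 19 18
f 18 19 20
f 18 20 16
f 19 13 21
f 19 21 20
f 20 21 22
f 20 22 16
f 21 13 23
f 21 23 22
f 22 23 24
f 22 24 16
f 23 13 25
f 23 25 24
f 24 25 26
f 24 26 16
f 25 13 27
f 25 27 26
f 26 27 28
f 26 28 16
f 27 13 29
f 27 29 28
f 28 29 30
f 28 30 16
f 29 13 14
f 29 14 30
f 30 14 15
f 30 15 16



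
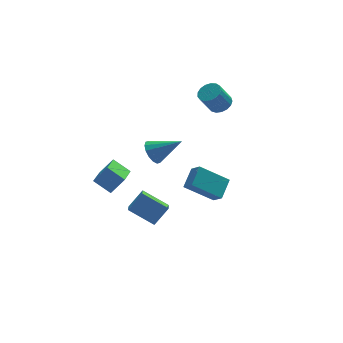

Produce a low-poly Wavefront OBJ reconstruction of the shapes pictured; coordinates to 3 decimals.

v -1.29 4.103 -1.505
v -0.945 3.663 -2.235
v 0.39 3.477 -0.335
v -0.764 4.103 -2.26
v -0.724 4.543 -2.081
v -0.836 4.865 -1.749
v -1.07 4.983 -1.351
v -1.362 4.864 -0.994
v -1.635 4.542 -0.774
v -1.816 4.102 -0.75
v -1.855 3.662 -0.928
v -1.744 3.34 -1.261
v -1.51 3.223 -1.659
v -1.218 3.341 -2.016
v -1.473 -3.742 1.412
v -1.177 -4.41 2.065
v -0.722 -2.738 2.099
v -0.425 -3.406 2.752
v 0.205 -4.174 0.208
v 0.502 -4.842 0.861
v 0.957 -3.17 0.895
v 1.253 -3.838 1.548
v 2.844 3.525 2.682
v 3.403 3.949 3.066
v 2.615 3.759 4.422
v 2.056 3.335 4.038
v 3.148 4.213 2.955
v 2.36 4.022 4.311
v 2.824 4.319 2.781
v 2.036 4.128 4.138
v 2.504 4.243 2.585
v 1.716 4.053 3.941
v 2.262 4.003 2.411
v 1.474 3.812 3.767
v 2.153 3.653 2.299
v 1.366 3.463 3.655
v 2.203 3.274 2.274
v 1.415 3.084 3.631
v 2.399 2.953 2.343
v 1.611 2.762 3.7
v 2.698 2.762 2.49
v 1.91 2.572 3.846
v 3.029 2.747 2.68
v 2.241 2.557 4.037
v 3.319 2.91 2.871
v 2.531 2.719 4.228
v 3.499 3.213 3.019
v 2.711 3.023 4.375
v 3.53 3.589 3.089
v 2.742 3.398 4.445
v -2.793 -2.156 -2.727
v -3.024 -3.006 -2.295
v -4.149 -1.3 -1.765
v -4.379 -2.149 -1.333
v -1.861 -1.871 -1.667
v -2.091 -2.72 -1.235
v -3.216 -1.014 -0.705
v -3.447 -1.864 -0.273
v -4.35 2.553 -3.549
v -5.267 3.284 -2.785
v -3.552 4.368 -4.328
v -4.469 5.099 -3.564
v -3.451 2.601 -2.516
v -4.368 3.332 -1.752
v -2.653 4.416 -3.295
v -3.57 5.147 -2.531
f 2 1 4
f 2 4 3
f 4 1 5
f 4 5 3
f 5 1 6
f 5 6 3
f 6 1 7
f 6 7 3
f 7 1 8
f 7 8 3
f 8 1 9
f 8 9 3
f 9 1 10
f 9 10 3
f 10 1 11
f 10 11 3
f 11 1 12
f 11 12 3
f 12 1 13
f 12 13 3
f 13 1 14
f 13 14 3
f 14 1 2
f 14 2 3
f 16 18 15
f 19 16 15
f 15 18 17
f 17 19 15
f 16 22 18
f 20 16 19
f 20 22 16
f 18 22 17
f 21 19 17
f 17 22 21
f 21 20 19
f 22 20 21
f 24 23 27
f 24 27 25
f 25 27 28
f 25 28 26
f 27 23 29
f 27 29 28
f 28 29 30
f 28 30 26
f 29 23 31
f 29 31 30
f 30 31 32
f 30 32 26
f 31 23 33
f 31 33 32
f 32 33 34
f 32 34 26
f 33 23 35
f 33 35 34
f 34 35 36
f 34 36 26
f 35 23 37
f 35 37 36
f 36 37 38
f 36 38 26
f 37 23 39
f 37 39 38
f 38 39 40
f 38 40 26
f 39 23 41
f 39 41 40
f 40 41 42
f 40 42 26
f 41 23 43
f 41 43 42
f 42 43 44
f 42 44 26
f 43 23 45
f 43 45 44
f 44 45 46
f 44 46 26
f 45 23 47
f 45 47 46
f 46 47 48
f 46 48 26
f 47 23 49
f 47 49 48
f 48 49 50
f 48 50 26
f 49 23 24
f 49 24 50
f 50 24 25
f 50 25 26
f 52 54 51
f 55 52 51
f 51 54 53
f 53 55 51
f 52 58 54
f 56 52 55
f 56 58 52
f 54 58 53
f 57 55 53
f 53 58 57
f 57 56 55
f 58 56 57
f 60 62 59
f 63 60 59
f 59 62 61
f 61 63 59
f 60 66 62
f 64 60 63
f 64 66 60
f 62 66 61
f 65 63 61
f 61 66 65
f 65 64 63
f 66 64 65



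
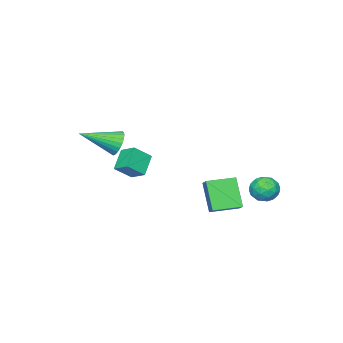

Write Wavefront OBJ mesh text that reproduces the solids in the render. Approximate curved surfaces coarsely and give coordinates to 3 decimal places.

v 1.997 -2.118 3.481
v 2.557 -1.818 2.962
v 3.483 -3.442 4.319
v 2.592 -1.621 3.212
v 2.535 -1.5 3.503
v 2.397 -1.473 3.79
v 2.198 -1.544 4.031
v 1.969 -1.702 4.187
v 1.743 -1.924 4.236
v 1.557 -2.175 4.17
v 1.437 -2.418 3.999
v 1.403 -2.615 3.749
v 1.459 -2.736 3.458
v 1.597 -2.763 3.171
v 1.796 -2.692 2.931
v 2.026 -2.533 2.774
v 2.251 -2.311 2.725
v 2.438 -2.06 2.791
v -1.818 -3.978 0.521
v -1.751 -3.001 1.002
v -0.776 -3.597 -0.397
v -0.709 -2.621 0.084
v -0.931 -4.439 1.336
v -0.864 -3.463 1.817
v 0.111 -4.059 0.418
v 0.178 -3.082 0.899
v -0.998 1.027 0.453
v -0.446 1.681 0.989
v -2.249 2.004 0.551
v -1.697 2.657 1.087
v -0.443 1.903 -1.187
v 0.109 2.556 -0.651
v -1.694 2.879 -1.089
v -1.142 3.533 -0.553
v -3.331 3.83 -0.78
v -2.521 3.651 -0.507
v -3.859 3.129 0.327
v -3.049 2.95 0.6
v -3.349 3.769 0.631
v -3.023 4.202 -0.053
v -3.357 2.578 -0.127
v -3.031 3.011 -0.811
v -2.537 2.878 -0.104
v -2.533 3.614 0.365
v -3.847 3.166 -0.545
v -3.843 3.902 -0.076
v -2.88 3.802 -0.74
v -3.5 2.978 0.56
v -3.677 3.459 0.579
v -3.201 3.354 0.739
v -3.175 4.126 -0.473
v -2.699 4.021 -0.313
v -3.186 4.09 0.356
v -3.681 2.759 0.133
v -3.205 2.654 0.293
v -3.179 3.426 -0.919
v -2.703 3.321 -0.759
v -3.194 2.69 -0.536
v -2.413 3.242 -0.343
v -2.723 2.83 0.307
v -2.904 2.611 -0.12
v -2.713 2.866 -0.522
v -2.411 3.675 -0.067
v -2.721 3.263 0.583
v -2.898 3.744 0.601
v -2.706 3.999 0.199
v -2.42 3.22 0.17
v -3.659 3.517 -0.763
v -3.969 3.105 -0.113
v -3.674 2.781 -0.379
v -3.482 3.036 -0.781
v -3.657 3.95 -0.487
v -3.967 3.538 0.163
v -3.667 3.914 0.342
v -3.476 4.169 -0.06
v -3.96 3.56 -0.35
f 2 1 4
f 2 4 3
f 4 1 5
f 4 5 3
f 5 1 6
f 5 6 3
f 6 1 7
f 6 7 3
f 7 1 8
f 7 8 3
f 8 1 9
f 8 9 3
f 9 1 10
f 9 10 3
f 10 1 11
f 10 11 3
f 11 1 12
f 11 12 3
f 12 1 13
f 12 13 3
f 13 1 14
f 13 14 3
f 14 1 15
f 14 15 3
f 15 1 16
f 15 16 3
f 16 1 17
f 16 17 3
f 17 1 18
f 17 18 3
f 18 1 2
f 18 2 3
f 20 22 19
f 23 20 19
f 19 22 21
f 21 23 19
f 20 26 22
f 24 20 23
f 24 26 20
f 22 26 21
f 25 23 21
f 21 26 25
f 25 24 23
f 26 24 25
f 28 30 27
f 31 28 27
f 27 30 29
f 29 31 27
f 28 34 30
f 32 28 31
f 32 34 28
f 30 34 29
f 33 31 29
f 29 34 33
f 33 32 31
f 34 32 33
f 35 72 51
f 72 46 75
f 51 75 40
f 72 75 51
f 35 51 47
f 51 40 52
f 47 52 36
f 51 52 47
f 35 47 56
f 47 36 57
f 56 57 42
f 47 57 56
f 35 56 68
f 56 42 71
f 68 71 45
f 56 71 68
f 35 68 72
f 68 45 76
f 72 76 46
f 68 76 72
f 36 52 63
f 52 40 66
f 63 66 44
f 52 66 63
f 40 75 53
f 75 46 74
f 53 74 39
f 75 74 53
f 46 76 73
f 76 45 69
f 73 69 37
f 76 69 73
f 45 71 70
f 71 42 58
f 70 58 41
f 71 58 70
f 42 57 62
f 57 36 59
f 62 59 43
f 57 59 62
f 38 64 50
f 64 44 65
f 50 65 39
f 64 65 50
f 38 50 48
f 50 39 49
f 48 49 37
f 50 49 48
f 38 48 55
f 48 37 54
f 55 54 41
f 48 54 55
f 38 55 60
f 55 41 61
f 60 61 43
f 55 61 60
f 38 60 64
f 60 43 67
f 64 67 44
f 60 67 64
f 39 65 53
f 65 44 66
f 53 66 40
f 65 66 53
f 37 49 73
f 49 39 74
f 73 74 46
f 49 74 73
f 41 54 70
f 54 37 69
f 70 69 45
f 54 69 70
f 43 61 62
f 61 41 58
f 62 58 42
f 61 58 62
f 44 67 63
f 67 43 59
f 63 59 36
f 67 59 63



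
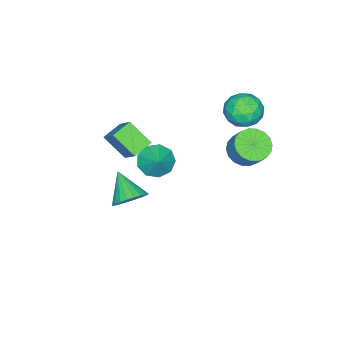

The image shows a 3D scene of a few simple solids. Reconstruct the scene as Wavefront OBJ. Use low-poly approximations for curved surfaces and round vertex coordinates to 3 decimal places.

v 3.231 -0.199 -0.442
v 3.559 0.242 0.258
v 2.569 -1.301 0.562
v 3.249 0.394 0.221
v 2.936 0.456 0.083
v 2.668 0.418 -0.134
v 2.486 0.287 -0.399
v 2.417 0.081 -0.67
v 2.472 -0.168 -0.907
v 2.642 -0.421 -1.072
v 2.902 -0.64 -1.142
v 3.212 -0.793 -1.105
v 3.525 -0.855 -0.967
v 3.793 -0.817 -0.749
v 3.975 -0.685 -0.485
v 4.044 -0.48 -0.214
v 3.989 -0.231 0.023
v 3.819 0.022 0.188
v -3.662 2.243 2.316
v -3.336 2.63 3.189
v -2.164 1.67 2.011
v -1.838 2.057 2.884
v -2.476 1.275 2.886
v -3.402 1.63 3.075
v -2.098 2.67 2.125
v -3.024 3.025 2.314
v -2.369 2.895 3.071
v -2.603 2.032 3.541
v -2.897 2.268 1.659
v -3.131 1.405 2.129
v -3.631 2.487 2.78
v -1.869 1.813 2.42
v -2.245 1.354 2.422
v -2.053 1.581 2.935
v -3.67 1.899 2.712
v -3.478 2.127 3.225
v -2.972 1.33 3.047
v -2.022 2.173 1.975
v -1.83 2.401 2.488
v -3.447 2.719 2.265
v -3.255 2.946 2.778
v -2.528 2.97 2.153
v -2.871 2.87 3.223
v -1.99 2.533 3.044
v -2.143 2.893 2.598
v -2.687 3.102 2.709
v -3.008 2.363 3.5
v -2.127 2.026 3.32
v -2.503 1.567 3.321
v -3.047 1.775 3.432
v -2.44 2.519 3.43
v -3.373 2.274 1.88
v -2.492 1.937 1.7
v -2.453 2.525 1.768
v -2.997 2.733 1.879
v -3.51 1.767 2.156
v -2.629 1.43 1.977
v -2.813 1.198 2.491
v -3.357 1.407 2.602
v -3.06 1.781 1.77
v -2.25 2.561 0.226
v -1.645 1.9 0.432
v -1.284 2.538 1.42
v -1.89 3.199 1.214
v -1.428 2.15 0.191
v -1.067 2.788 1.179
v -1.374 2.481 -0.043
v -1.013 3.12 0.945
v -1.494 2.829 -0.224
v -1.133 3.467 0.764
v -1.764 3.123 -0.315
v -1.403 3.761 0.672
v -2.13 3.306 -0.3
v -1.769 3.944 0.688
v -2.52 3.341 -0.18
v -2.159 3.98 0.807
v -2.856 3.222 0.02
v -2.495 3.86 1.008
v -3.073 2.972 0.261
v -2.712 3.61 1.249
v -3.127 2.64 0.495
v -2.766 3.279 1.483
v -3.007 2.293 0.676
v -2.646 2.931 1.664
v -2.737 1.999 0.768
v -2.376 2.637 1.755
v -2.371 1.816 0.752
v -2.01 2.454 1.74
v -1.981 1.78 0.633
v -1.62 2.419 1.62
v -2.38 -2.424 -3.264
v -1.958 -1.98 -4.003
v -1.62 -1.736 -2.416
v -2.484 -1.639 -3.807
v -2.962 -1.665 -3.357
v -3.167 -2.046 -2.863
v -3.005 -2.604 -2.557
v -2.55 -3.077 -2.581
v -2.016 -3.245 -2.925
v -1.653 -3.028 -3.427
v -1.63 -2.529 -3.853
v -0.304 -3.065 0.922
v 0.324 -2.095 2.044
v -0.328 -1.901 -0.07
v 0.3 -0.931 1.051
v 0.7 -3.329 0.589
v 1.328 -2.359 1.71
v 0.676 -2.165 -0.404
v 1.304 -1.195 0.718
f 2 1 4
f 2 4 3
f 4 1 5
f 4 5 3
f 5 1 6
f 5 6 3
f 6 1 7
f 6 7 3
f 7 1 8
f 7 8 3
f 8 1 9
f 8 9 3
f 9 1 10
f 9 10 3
f 10 1 11
f 10 11 3
f 11 1 12
f 11 12 3
f 12 1 13
f 12 13 3
f 13 1 14
f 13 14 3
f 14 1 15
f 14 15 3
f 15 1 16
f 15 16 3
f 16 1 17
f 16 17 3
f 17 1 18
f 17 18 3
f 18 1 2
f 18 2 3
f 19 56 35
f 56 30 59
f 35 59 24
f 56 59 35
f 19 35 31
f 35 24 36
f 31 36 20
f 35 36 31
f 19 31 40
f 31 20 41
f 40 41 26
f 31 41 40
f 19 40 52
f 40 26 55
f 52 55 29
f 40 55 52
f 19 52 56
f 52 29 60
f 56 60 30
f 52 60 56
f 20 36 47
f 36 24 50
f 47 50 28
f 36 50 47
f 24 59 37
f 59 30 58
f 37 58 23
f 59 58 37
f 30 60 57
f 60 29 53
f 57 53 21
f 60 53 57
f 29 55 54
f 55 26 42
f 54 42 25
f 55 42 54
f 26 41 46
f 41 20 43
f 46 43 27
f 41 43 46
f 22 48 34
f 48 28 49
f 34 49 23
f 48 49 34
f 22 34 32
f 34 23 33
f 32 33 21
f 34 33 32
f 22 32 39
f 32 21 38
f 39 38 25
f 32 38 39
f 22 39 44
f 39 25 45
f 44 45 27
f 39 45 44
f 22 44 48
f 44 27 51
f 48 51 28
f 44 51 48
f 23 49 37
f 49 28 50
f 37 50 24
f 49 50 37
f 21 33 57
f 33 23 58
f 57 58 30
f 33 58 57
f 25 38 54
f 38 21 53
f 54 53 29
f 38 53 54
f 27 45 46
f 45 25 42
f 46 42 26
f 45 42 46
f 28 51 47
f 51 27 43
f 47 43 20
f 51 43 47
f 62 61 65
f 62 65 63
f 63 65 66
f 63 66 64
f 65 61 67
f 65 67 66
f 66 67 68
f 66 68 64
f 67 61 69
f 67 69 68
f 68 69 70
f 68 70 64
f 69 61 71
f 69 71 70
f 70 71 72
f 70 72 64
f 71 61 73
f 71 73 72
f 72 73 74
f 72 74 64
f 73 61 75
f 73 75 74
f 74 75 76
f 74 76 64
f 75 61 77
f 75 77 76
f 76 77 78
f 76 78 64
f 77 61 79
f 77 79 78
f 78 79 80
f 78 80 64
f 79 61 81
f 79 81 80
f 80 81 82
f 80 82 64
f 81 61 83
f 81 83 82
f 82 83 84
f 82 84 64
f 83 61 85
f 83 85 84
f 84 85 86
f 84 86 64
f 85 61 87
f 85 87 86
f 86 87 88
f 86 88 64
f 87 61 89
f 87 89 88
f 88 89 90
f 88 90 64
f 89 61 62
f 89 62 90
f 90 62 63
f 90 63 64
f 92 91 94
f 92 94 93
f 94 91 95
f 94 95 93
f 95 91 96
f 95 96 93
f 96 91 97
f 96 97 93
f 97 91 98
f 97 98 93
f 98 91 99
f 98 99 93
f 99 91 100
f 99 100 93
f 100 91 101
f 100 101 93
f 101 91 92
f 101 92 93
f 103 105 102
f 106 103 102
f 102 105 104
f 104 106 102
f 103 109 105
f 107 103 106
f 107 109 103
f 105 109 104
f 108 106 104
f 104 109 108
f 108 107 106
f 109 107 108



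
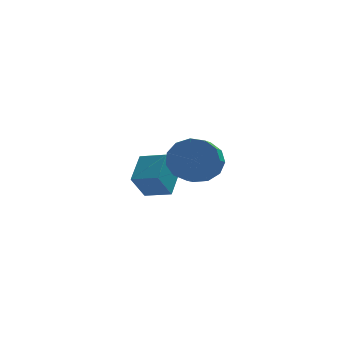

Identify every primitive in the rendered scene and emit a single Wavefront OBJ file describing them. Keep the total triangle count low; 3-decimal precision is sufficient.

v -1.632 -0.385 -1.578
v -1.346 -0.822 -2.323
v -1.622 -1.711 -1.908
v -1.908 -1.275 -1.162
v -0.944 -0.799 -2.006
v -1.22 -1.689 -1.591
v -0.76 -0.645 -1.553
v -1.036 -1.534 -1.138
v -0.853 -0.408 -1.107
v -1.129 -1.298 -0.692
v -1.193 -0.164 -0.811
v -1.47 -1.054 -0.396
v -1.673 0.01 -0.759
v -1.949 -0.88 -0.344
v -2.139 0.058 -0.966
v -2.416 -0.832 -0.551
v -2.445 -0.034 -1.367
v -2.721 -0.924 -0.952
v -2.492 -0.238 -1.835
v -2.768 -1.128 -1.42
v -2.266 -0.488 -2.222
v -2.543 -1.378 -1.807
v -1.839 -0.706 -2.403
v -2.115 -1.596 -1.988
v -3.197 2.962 -4.473
v -3.712 2.486 -3.475
v -2.807 4.029 -3.763
v -3.321 3.553 -2.764
v -2.279 2.467 -4.236
v -2.793 1.991 -3.237
v -1.888 3.534 -3.525
v -2.403 3.058 -2.527
f 2 1 5
f 2 5 3
f 3 5 6
f 3 6 4
f 5 1 7
f 5 7 6
f 6 7 8
f 6 8 4
f 7 1 9
f 7 9 8
f 8 9 10
f 8 10 4
f 9 1 11
f 9 11 10
f 10 11 12
f 10 12 4
f 11 1 13
f 11 13 12
f 12 13 14
f 12 14 4
f 13 1 15
f 13 15 14
f 14 15 16
f 14 16 4
f 15 1 17
f 15 17 16
f 16 17 18
f 16 18 4
f 17 1 19
f 17 19 18
f 18 19 20
f 18 20 4
f 19 1 21
f 19 21 20
f 20 21 22
f 20 22 4
f 21 1 23
f 21 23 22
f 22 23 24
f 22 24 4
f 23 1 2
f 23 2 24
f 24 2 3
f 24 3 4
f 26 28 25
f 29 26 25
f 25 28 27
f 27 29 25
f 26 32 28
f 30 26 29
f 30 32 26
f 28 32 27
f 31 29 27
f 27 32 31
f 31 30 29
f 32 30 31



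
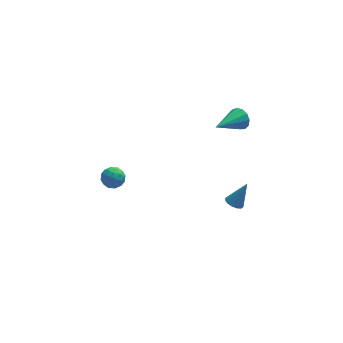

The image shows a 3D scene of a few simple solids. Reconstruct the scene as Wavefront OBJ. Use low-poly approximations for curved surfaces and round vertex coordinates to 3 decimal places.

v 2.414 -2.028 -4.474
v 2.68 -2.459 -4.528
v 3.106 -1.752 -3.266
v 2.831 -2.254 -4.662
v 2.849 -1.977 -4.735
v 2.729 -1.716 -4.726
v 2.509 -1.554 -4.637
v 2.259 -1.542 -4.497
v 2.058 -1.685 -4.349
v 1.97 -1.936 -4.241
v 2.023 -2.217 -4.207
v 2.2 -2.437 -4.259
v 2.445 -2.528 -4.378
v -3.591 -1.132 -1.568
v -3.044 -1.449 -1.676
v -4.036 -2.011 -1.244
v -3.489 -2.328 -1.352
v -3.523 -1.901 -0.875
v -3.248 -1.358 -1.075
v -3.832 -2.102 -1.845
v -3.557 -1.559 -2.045
v -3.193 -2.048 -1.848
v -3.002 -1.924 -1.248
v -4.078 -1.536 -1.672
v -3.887 -1.412 -1.072
v -3.278 -1.213 -1.65
v -3.802 -2.247 -1.27
v -3.822 -1.996 -0.989
v -3.5 -2.182 -1.053
v -3.398 -1.16 -1.297
v -3.077 -1.346 -1.361
v -3.359 -1.612 -0.89
v -4.003 -2.114 -1.559
v -3.682 -2.3 -1.623
v -3.58 -1.278 -1.867
v -3.258 -1.464 -1.931
v -3.721 -1.848 -2.03
v -3.044 -1.752 -1.815
v -3.306 -2.269 -1.625
v -3.508 -2.136 -1.914
v -3.346 -1.816 -2.032
v -2.932 -1.679 -1.462
v -3.194 -2.196 -1.272
v -3.214 -1.945 -0.991
v -3.052 -1.625 -1.109
v -3.02 -2.031 -1.563
v -3.886 -1.264 -1.648
v -4.148 -1.781 -1.458
v -4.028 -1.835 -1.811
v -3.866 -1.515 -1.929
v -3.774 -1.191 -1.295
v -4.036 -1.708 -1.105
v -3.734 -1.644 -0.888
v -3.572 -1.324 -1.006
v -4.06 -1.429 -1.357
v 2.521 -2.199 2.755
v 2.843 -2.362 3.26
v 1.179 -3.141 3.305
v 2.671 -2.07 3.343
v 2.452 -1.818 3.239
v 2.255 -1.687 2.982
v 2.142 -1.719 2.653
v 2.15 -1.903 2.356
v 2.276 -2.181 2.186
v 2.479 -2.464 2.197
v 2.696 -2.664 2.384
v 2.857 -2.716 2.69
v 2.912 -2.603 3.016
f 2 1 4
f 2 4 3
f 4 1 5
f 4 5 3
f 5 1 6
f 5 6 3
f 6 1 7
f 6 7 3
f 7 1 8
f 7 8 3
f 8 1 9
f 8 9 3
f 9 1 10
f 9 10 3
f 10 1 11
f 10 11 3
f 11 1 12
f 11 12 3
f 12 1 13
f 12 13 3
f 13 1 2
f 13 2 3
f 14 51 30
f 51 25 54
f 30 54 19
f 51 54 30
f 14 30 26
f 30 19 31
f 26 31 15
f 30 31 26
f 14 26 35
f 26 15 36
f 35 36 21
f 26 36 35
f 14 35 47
f 35 21 50
f 47 50 24
f 35 50 47
f 14 47 51
f 47 24 55
f 51 55 25
f 47 55 51
f 15 31 42
f 31 19 45
f 42 45 23
f 31 45 42
f 19 54 32
f 54 25 53
f 32 53 18
f 54 53 32
f 25 55 52
f 55 24 48
f 52 48 16
f 55 48 52
f 24 50 49
f 50 21 37
f 49 37 20
f 50 37 49
f 21 36 41
f 36 15 38
f 41 38 22
f 36 38 41
f 17 43 29
f 43 23 44
f 29 44 18
f 43 44 29
f 17 29 27
f 29 18 28
f 27 28 16
f 29 28 27
f 17 27 34
f 27 16 33
f 34 33 20
f 27 33 34
f 17 34 39
f 34 20 40
f 39 40 22
f 34 40 39
f 17 39 43
f 39 22 46
f 43 46 23
f 39 46 43
f 18 44 32
f 44 23 45
f 32 45 19
f 44 45 32
f 16 28 52
f 28 18 53
f 52 53 25
f 28 53 52
f 20 33 49
f 33 16 48
f 49 48 24
f 33 48 49
f 22 40 41
f 40 20 37
f 41 37 21
f 40 37 41
f 23 46 42
f 46 22 38
f 42 38 15
f 46 38 42
f 57 56 59
f 57 59 58
f 59 56 60
f 59 60 58
f 60 56 61
f 60 61 58
f 61 56 62
f 61 62 58
f 62 56 63
f 62 63 58
f 63 56 64
f 63 64 58
f 64 56 65
f 64 65 58
f 65 56 66
f 65 66 58
f 66 56 67
f 66 67 58
f 67 56 68
f 67 68 58
f 68 56 57
f 68 57 58



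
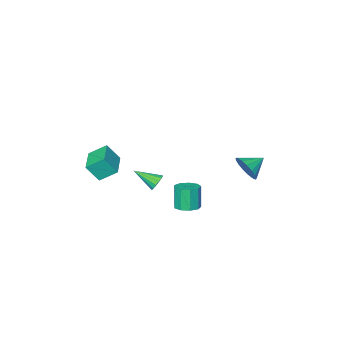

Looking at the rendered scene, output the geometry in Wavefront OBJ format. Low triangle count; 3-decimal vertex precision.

v 2.908 -4.205 -2.22
v 3.468 -4.652 -1.196
v 2.159 -3.53 -1.516
v 2.72 -3.976 -0.492
v 4 -2.944 -2.268
v 4.561 -3.39 -1.244
v 3.252 -2.268 -1.564
v 3.812 -2.715 -0.54
v -3.435 0.479 -2.554
v -3.127 0.136 -1.758
v -4.565 0.641 -2.046
v -3.049 0.568 -1.723
v -3.06 0.979 -1.879
v -3.156 1.276 -2.19
v -3.317 1.391 -2.584
v -3.504 1.296 -2.971
v -3.676 1.014 -3.262
v -3.792 0.609 -3.391
v -3.826 0.175 -3.329
v -3.771 -0.19 -3.089
v -3.639 -0.402 -2.726
v -3.46 -0.412 -2.324
v -3.275 -0.218 -1.974
v 1.187 -1.484 -2.843
v 1.565 -1.077 -2.677
v 1.993 -2.536 -2.097
v 1.358 -1.083 -2.461
v 1.104 -1.196 -2.346
v 0.873 -1.386 -2.365
v 0.726 -1.603 -2.511
v 0.702 -1.788 -2.747
v 0.809 -1.891 -3.008
v 1.016 -1.886 -3.225
v 1.27 -1.773 -3.339
v 1.501 -1.582 -3.32
v 1.648 -1.365 -3.174
v 1.672 -1.181 -2.938
v 1.27 1.252 -3.282
v 1.966 1.043 -3.214
v 1.746 0.759 -1.83
v 1.05 0.968 -1.898
v 1.925 1.532 -3.12
v 1.705 1.247 -1.736
v 1.577 1.89 -3.102
v 1.357 1.605 -1.718
v 1.086 1.949 -3.168
v 0.866 1.665 -1.784
v 0.681 1.683 -3.287
v 0.46 1.398 -1.903
v 0.551 1.215 -3.404
v 0.331 0.93 -2.02
v 0.758 0.764 -3.464
v 0.538 0.48 -2.08
v 1.205 0.542 -3.438
v 0.985 0.258 -2.054
v 1.682 0.652 -3.34
v 1.462 0.368 -1.956
f 2 4 1
f 5 2 1
f 1 4 3
f 3 5 1
f 2 8 4
f 6 2 5
f 6 8 2
f 4 8 3
f 7 5 3
f 3 8 7
f 7 6 5
f 8 6 7
f 10 9 12
f 10 12 11
f 12 9 13
f 12 13 11
f 13 9 14
f 13 14 11
f 14 9 15
f 14 15 11
f 15 9 16
f 15 16 11
f 16 9 17
f 16 17 11
f 17 9 18
f 17 18 11
f 18 9 19
f 18 19 11
f 19 9 20
f 19 20 11
f 20 9 21
f 20 21 11
f 21 9 22
f 21 22 11
f 22 9 23
f 22 23 11
f 23 9 10
f 23 10 11
f 25 24 27
f 25 27 26
f 27 24 28
f 27 28 26
f 28 24 29
f 28 29 26
f 29 24 30
f 29 30 26
f 30 24 31
f 30 31 26
f 31 24 32
f 31 32 26
f 32 24 33
f 32 33 26
f 33 24 34
f 33 34 26
f 34 24 35
f 34 35 26
f 35 24 36
f 35 36 26
f 36 24 37
f 36 37 26
f 37 24 25
f 37 25 26
f 39 38 42
f 39 42 40
f 40 42 43
f 40 43 41
f 42 38 44
f 42 44 43
f 43 44 45
f 43 45 41
f 44 38 46
f 44 46 45
f 45 46 47
f 45 47 41
f 46 38 48
f 46 48 47
f 47 48 49
f 47 49 41
f 48 38 50
f 48 50 49
f 49 50 51
f 49 51 41
f 50 38 52
f 50 52 51
f 51 52 53
f 51 53 41
f 52 38 54
f 52 54 53
f 53 54 55
f 53 55 41
f 54 38 56
f 54 56 55
f 55 56 57
f 55 57 41
f 56 38 39
f 56 39 57
f 57 39 40
f 57 40 41



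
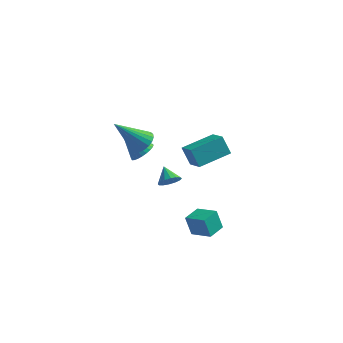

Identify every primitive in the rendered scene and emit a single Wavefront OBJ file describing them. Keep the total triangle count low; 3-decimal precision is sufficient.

v -2.619 -0.125 1.146
v -2.085 -0.075 1.626
v -3.641 -0.235 2.294
v -2.153 0.196 1.592
v -2.293 0.417 1.489
v -2.481 0.556 1.334
v -2.691 0.591 1.151
v -2.89 0.518 0.967
v -3.048 0.346 0.81
v -3.14 0.103 0.704
v -3.154 -0.175 0.666
v -3.085 -0.446 0.701
v -2.946 -0.667 0.803
v -2.757 -0.806 0.958
v -2.548 -0.841 1.141
v -2.349 -0.767 1.326
v -2.191 -0.596 1.482
v -2.098 -0.353 1.588
v -2.169 2.375 -2.616
v -1.752 2.278 -2.127
v -2.751 2.965 -2.004
v -1.639 2.553 -2.285
v -1.668 2.78 -2.531
v -1.832 2.899 -2.8
v -2.085 2.877 -3.02
v -2.362 2.721 -3.132
v -2.586 2.472 -3.105
v -2.699 2.197 -2.948
v -2.67 1.97 -2.701
v -2.507 1.851 -2.432
v -2.253 1.873 -2.212
v -1.977 2.029 -2.1
v -0.537 1.083 -0.008
v -1.053 1.213 1.011
v 0.584 2.529 0.375
v 0.068 2.659 1.394
v 0.252 0.341 0.486
v -0.264 0.471 1.505
v 1.373 1.787 0.869
v 0.857 1.917 1.888
v -2.122 -1.283 2.74
v -1.51 -1.509 3.091
v -3.278 -2.057 4.26
v -1.549 -1.226 3.206
v -1.687 -0.953 3.24
v -1.9 -0.737 3.187
v -2.151 -0.616 3.058
v -2.398 -0.61 2.873
v -2.596 -0.72 2.666
v -2.712 -0.928 2.471
v -2.727 -1.198 2.323
v -2.636 -1.482 2.247
v -2.457 -1.732 2.257
v -2.22 -1.904 2.35
v -1.965 -1.969 2.51
v -1.738 -1.916 2.711
v -1.577 -1.753 2.916
v 0.142 -0.422 -4.127
v -0.206 -0.412 -2.999
v 0.399 0.604 -4.057
v 0.052 0.614 -2.929
v 1.288 -0.734 -3.771
v 0.941 -0.724 -2.643
v 1.546 0.292 -3.701
v 1.198 0.302 -2.573
f 2 1 4
f 2 4 3
f 4 1 5
f 4 5 3
f 5 1 6
f 5 6 3
f 6 1 7
f 6 7 3
f 7 1 8
f 7 8 3
f 8 1 9
f 8 9 3
f 9 1 10
f 9 10 3
f 10 1 11
f 10 11 3
f 11 1 12
f 11 12 3
f 12 1 13
f 12 13 3
f 13 1 14
f 13 14 3
f 14 1 15
f 14 15 3
f 15 1 16
f 15 16 3
f 16 1 17
f 16 17 3
f 17 1 18
f 17 18 3
f 18 1 2
f 18 2 3
f 20 19 22
f 20 22 21
f 22 19 23
f 22 23 21
f 23 19 24
f 23 24 21
f 24 19 25
f 24 25 21
f 25 19 26
f 25 26 21
f 26 19 27
f 26 27 21
f 27 19 28
f 27 28 21
f 28 19 29
f 28 29 21
f 29 19 30
f 29 30 21
f 30 19 31
f 30 31 21
f 31 19 32
f 31 32 21
f 32 19 20
f 32 20 21
f 34 36 33
f 37 34 33
f 33 36 35
f 35 37 33
f 34 40 36
f 38 34 37
f 38 40 34
f 36 40 35
f 39 37 35
f 35 40 39
f 39 38 37
f 40 38 39
f 42 41 44
f 42 44 43
f 44 41 45
f 44 45 43
f 45 41 46
f 45 46 43
f 46 41 47
f 46 47 43
f 47 41 48
f 47 48 43
f 48 41 49
f 48 49 43
f 49 41 50
f 49 50 43
f 50 41 51
f 50 51 43
f 51 41 52
f 51 52 43
f 52 41 53
f 52 53 43
f 53 41 54
f 53 54 43
f 54 41 55
f 54 55 43
f 55 41 56
f 55 56 43
f 56 41 57
f 56 57 43
f 57 41 42
f 57 42 43
f 59 61 58
f 62 59 58
f 58 61 60
f 60 62 58
f 59 65 61
f 63 59 62
f 63 65 59
f 61 65 60
f 64 62 60
f 60 65 64
f 64 63 62
f 65 63 64



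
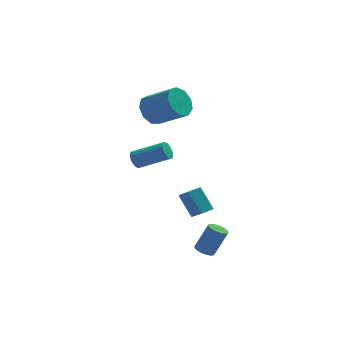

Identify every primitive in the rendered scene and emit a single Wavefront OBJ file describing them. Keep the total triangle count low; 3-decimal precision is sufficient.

v -1.896 -2.442 2.521
v -1.697 -2.672 2.039
v -0.025 -3.069 2.917
v -0.224 -2.838 3.399
v -1.629 -2.429 2.018
v 0.043 -2.825 2.896
v -1.613 -2.188 2.096
v 0.059 -2.585 2.975
v -1.653 -1.998 2.259
v 0.019 -2.394 3.137
v -1.742 -1.895 2.473
v -0.069 -2.292 3.352
v -1.861 -1.901 2.697
v -0.188 -2.297 3.576
v -1.987 -2.014 2.886
v -0.314 -2.41 3.765
v -2.095 -2.211 3.003
v -0.423 -2.608 3.881
v -2.163 -2.455 3.024
v -0.491 -2.851 3.902
v -2.179 -2.695 2.945
v -0.507 -3.092 3.824
v -2.139 -2.886 2.783
v -0.467 -3.282 3.661
v -2.051 -2.988 2.568
v -0.378 -3.385 3.447
v -1.932 -2.983 2.344
v -0.259 -3.379 3.223
v -1.806 -2.87 2.155
v -0.133 -3.266 3.034
v -0.782 4.179 2.767
v -0.096 4.46 2.024
v 1.448 3.561 3.109
v 0.762 3.281 3.853
v -0.144 4.976 2.52
v 1.399 4.078 3.606
v -0.491 5.12 3.132
v 1.052 4.222 4.218
v -0.974 4.823 3.574
v 0.569 3.925 4.659
v -1.367 4.225 3.638
v 0.177 3.327 4.723
v -1.486 3.606 3.294
v 0.058 2.708 4.38
v -1.276 3.255 2.704
v 0.268 2.356 3.79
v -0.834 3.336 2.144
v 0.71 2.438 3.229
v -0.368 3.812 1.875
v 1.176 2.914 2.96
v 0.618 2.288 -3.064
v 1.119 1.293 -2.2
v 1.292 2.709 -2.97
v 1.793 1.714 -2.106
v 1.287 1.506 -4.354
v 1.788 0.511 -3.49
v 1.961 1.927 -4.26
v 2.462 0.932 -3.396
v 1.681 -3.321 -4.015
v 2.065 -2.939 -4.25
v 2.802 -2.738 -2.72
v 2.419 -3.119 -2.485
v 1.882 -2.791 -4.181
v 2.619 -2.59 -2.651
v 1.664 -2.735 -4.084
v 2.401 -2.534 -2.554
v 1.449 -2.78 -3.974
v 2.186 -2.578 -2.444
v 1.275 -2.918 -3.872
v 2.012 -2.717 -2.342
v 1.17 -3.126 -3.794
v 1.907 -2.925 -2.264
v 1.154 -3.368 -3.755
v 1.891 -3.166 -2.225
v 1.229 -3.601 -3.76
v 1.966 -3.4 -2.23
v 1.383 -3.786 -3.81
v 2.12 -3.585 -2.28
v 1.588 -3.891 -3.895
v 2.325 -3.689 -2.365
v 1.809 -3.897 -4
v 2.546 -3.695 -2.471
v 2.008 -3.803 -4.109
v 2.745 -3.602 -2.579
v 2.151 -3.626 -4.201
v 2.888 -3.425 -2.671
v 2.212 -3.396 -4.261
v 2.95 -3.195 -2.731
v 2.182 -3.153 -4.278
v 2.919 -2.952 -2.748
f 2 1 5
f 2 5 3
f 3 5 6
f 3 6 4
f 5 1 7
f 5 7 6
f 6 7 8
f 6 8 4
f 7 1 9
f 7 9 8
f 8 9 10
f 8 10 4
f 9 1 11
f 9 11 10
f 10 11 12
f 10 12 4
f 11 1 13
f 11 13 12
f 12 13 14
f 12 14 4
f 13 1 15
f 13 15 14
f 14 15 16
f 14 16 4
f 15 1 17
f 15 17 16
f 16 17 18
f 16 18 4
f 17 1 19
f 17 19 18
f 18 19 20
f 18 20 4
f 19 1 21
f 19 21 20
f 20 21 22
f 20 22 4
f 21 1 23
f 21 23 22
f 22 23 24
f 22 24 4
f 23 1 25
f 23 25 24
f 24 25 26
f 24 26 4
f 25 1 27
f 25 27 26
f 26 27 28
f 26 28 4
f 27 1 29
f 27 29 28
f 28 29 30
f 28 30 4
f 29 1 2
f 29 2 30
f 30 2 3
f 30 3 4
f 32 31 35
f 32 35 33
f 33 35 36
f 33 36 34
f 35 31 37
f 35 37 36
f 36 37 38
f 36 38 34
f 37 31 39
f 37 39 38
f 38 39 40
f 38 40 34
f 39 31 41
f 39 41 40
f 40 41 42
f 40 42 34
f 41 31 43
f 41 43 42
f 42 43 44
f 42 44 34
f 43 31 45
f 43 45 44
f 44 45 46
f 44 46 34
f 45 31 47
f 45 47 46
f 46 47 48
f 46 48 34
f 47 31 49
f 47 49 48
f 48 49 50
f 48 50 34
f 49 31 32
f 49 32 50
f 50 32 33
f 50 33 34
f 52 54 51
f 55 52 51
f 51 54 53
f 53 55 51
f 52 58 54
f 56 52 55
f 56 58 52
f 54 58 53
f 57 55 53
f 53 58 57
f 57 56 55
f 58 56 57
f 60 59 63
f 60 63 61
f 61 63 64
f 61 64 62
f 63 59 65
f 63 65 64
f 64 65 66
f 64 66 62
f 65 59 67
f 65 67 66
f 66 67 68
f 66 68 62
f 67 59 69
f 67 69 68
f 68 69 70
f 68 70 62
f 69 59 71
f 69 71 70
f 70 71 72
f 70 72 62
f 71 59 73
f 71 73 72
f 72 73 74
f 72 74 62
f 73 59 75
f 73 75 74
f 74 75 76
f 74 76 62
f 75 59 77
f 75 77 76
f 76 77 78
f 76 78 62
f 77 59 79
f 77 79 78
f 78 79 80
f 78 80 62
f 79 59 81
f 79 81 80
f 80 81 82
f 80 82 62
f 81 59 83
f 81 83 82
f 82 83 84
f 82 84 62
f 83 59 85
f 83 85 84
f 84 85 86
f 84 86 62
f 85 59 87
f 85 87 86
f 86 87 88
f 86 88 62
f 87 59 89
f 87 89 88
f 88 89 90
f 88 90 62
f 89 59 60
f 89 60 90
f 90 60 61
f 90 61 62



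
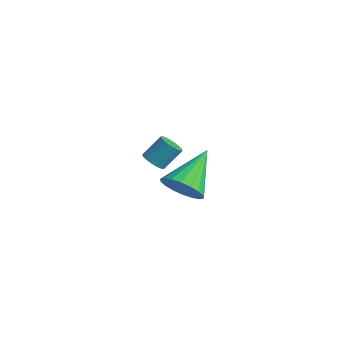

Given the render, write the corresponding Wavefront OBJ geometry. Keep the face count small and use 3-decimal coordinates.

v -3.574 3.27 -1.517
v -3.136 2.997 -1.398
v -2.907 3.716 -0.585
v -3.346 3.99 -0.703
v -3.061 3.141 -1.547
v -2.832 3.861 -0.733
v -3.075 3.307 -1.69
v -2.846 4.027 -0.877
v -3.175 3.468 -1.804
v -2.946 4.187 -0.991
v -3.344 3.594 -1.868
v -3.115 4.313 -1.054
v -3.553 3.664 -1.871
v -3.324 4.384 -1.058
v -3.766 3.666 -1.813
v -3.537 4.386 -1
v -3.945 3.599 -1.704
v -3.716 4.319 -0.89
v -4.061 3.476 -1.562
v -3.832 4.196 -0.749
v -4.092 3.317 -1.413
v -3.863 4.037 -0.599
v -4.034 3.15 -1.281
v -3.805 3.87 -0.468
v -3.896 3.004 -1.19
v -3.667 3.724 -0.377
v -3.703 2.903 -1.156
v -3.474 3.623 -0.343
v -3.487 2.867 -1.184
v -3.259 3.587 -0.371
v -3.287 2.9 -1.27
v -3.058 3.619 -0.456
v 1.164 0.563 0.83
v 1.983 0.824 0.788
v 0.716 2.137 1.89
v 1.826 0.988 0.48
v 1.538 1.067 0.241
v 1.176 1.046 0.118
v 0.811 0.93 0.136
v 0.517 0.741 0.292
v 0.351 0.517 0.554
v 0.346 0.302 0.871
v 0.503 0.139 1.18
v 0.791 0.06 1.419
v 1.153 0.08 1.541
v 1.518 0.197 1.523
v 1.812 0.386 1.367
v 1.978 0.61 1.105
f 2 1 5
f 2 5 3
f 3 5 6
f 3 6 4
f 5 1 7
f 5 7 6
f 6 7 8
f 6 8 4
f 7 1 9
f 7 9 8
f 8 9 10
f 8 10 4
f 9 1 11
f 9 11 10
f 10 11 12
f 10 12 4
f 11 1 13
f 11 13 12
f 12 13 14
f 12 14 4
f 13 1 15
f 13 15 14
f 14 15 16
f 14 16 4
f 15 1 17
f 15 17 16
f 16 17 18
f 16 18 4
f 17 1 19
f 17 19 18
f 18 19 20
f 18 20 4
f 19 1 21
f 19 21 20
f 20 21 22
f 20 22 4
f 21 1 23
f 21 23 22
f 22 23 24
f 22 24 4
f 23 1 25
f 23 25 24
f 24 25 26
f 24 26 4
f 25 1 27
f 25 27 26
f 26 27 28
f 26 28 4
f 27 1 29
f 27 29 28
f 28 29 30
f 28 30 4
f 29 1 31
f 29 31 30
f 30 31 32
f 30 32 4
f 31 1 2
f 31 2 32
f 32 2 3
f 32 3 4
f 34 33 36
f 34 36 35
f 36 33 37
f 36 37 35
f 37 33 38
f 37 38 35
f 38 33 39
f 38 39 35
f 39 33 40
f 39 40 35
f 40 33 41
f 40 41 35
f 41 33 42
f 41 42 35
f 42 33 43
f 42 43 35
f 43 33 44
f 43 44 35
f 44 33 45
f 44 45 35
f 45 33 46
f 45 46 35
f 46 33 47
f 46 47 35
f 47 33 48
f 47 48 35
f 48 33 34
f 48 34 35

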